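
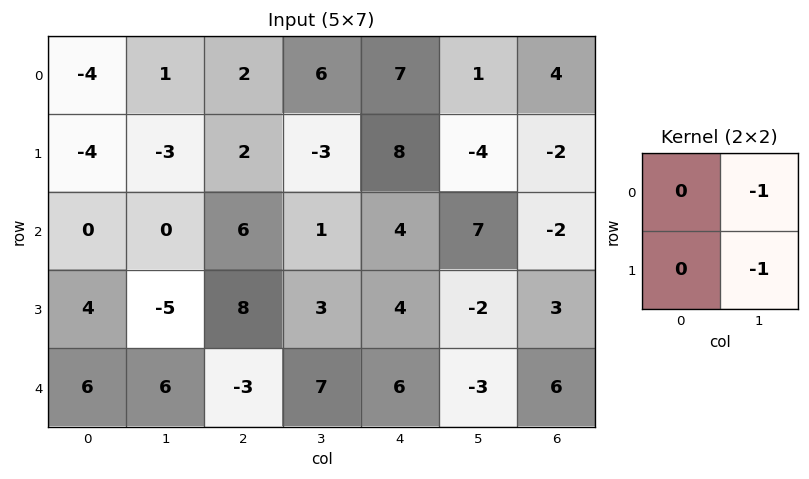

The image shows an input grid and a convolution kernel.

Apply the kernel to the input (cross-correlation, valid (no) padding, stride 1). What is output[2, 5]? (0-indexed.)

-1

The receptive field on the input at this output position is [7 -2 / -2 3]. Elementwise product with the kernel and sum: -2·-1 + 3·-1.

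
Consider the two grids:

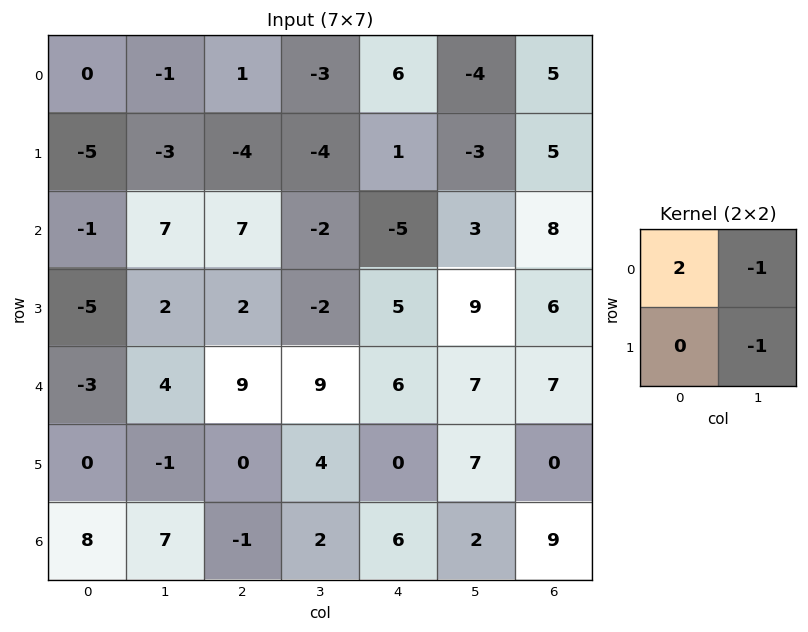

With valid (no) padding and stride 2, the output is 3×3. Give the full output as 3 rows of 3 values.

Output[0,0]: The receptive field on the input at this output position is [0 -1 / -5 -3]. Elementwise product with the kernel and sum: 0·2 + -1·-1 + -3·-1.
Output[0,1]: The receptive field on the input at this output position is [1 -3 / -4 -4]. Elementwise product with the kernel and sum: 1·2 + -3·-1 + -4·-1.

4 9 19
-11 18 -22
-9 5 -2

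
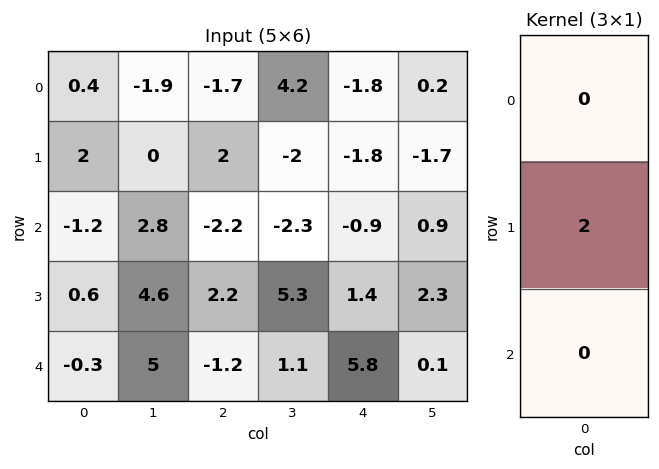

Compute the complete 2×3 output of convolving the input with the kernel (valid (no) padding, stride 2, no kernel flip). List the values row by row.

4 4 -3.6
1.2 4.4 2.8

Output[0,0]: The receptive field on the input at this output position is [0.4 / 2 / -1.2]. Elementwise product with the kernel and sum: 2·2.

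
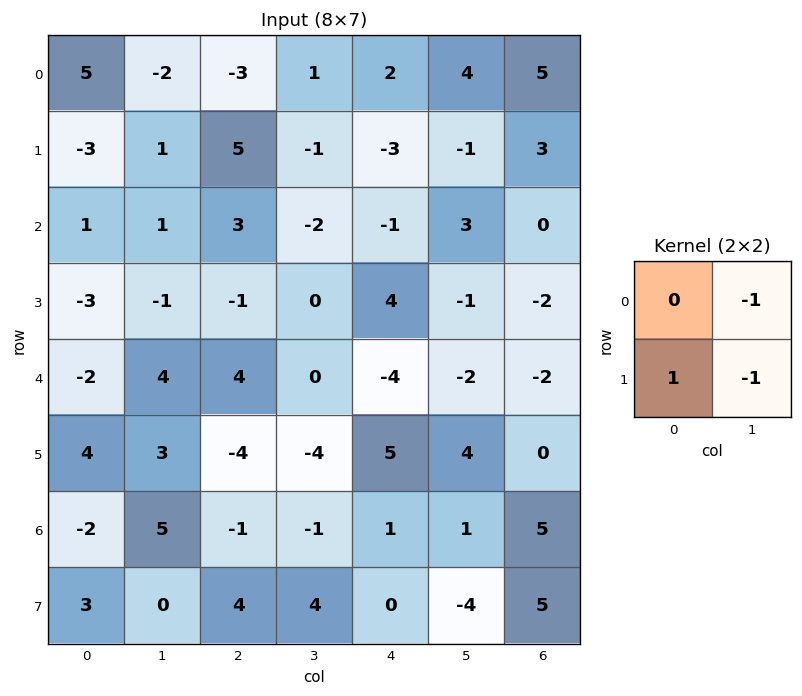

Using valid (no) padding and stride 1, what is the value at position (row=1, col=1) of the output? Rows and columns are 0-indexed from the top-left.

The receptive field on the input at this output position is [1 5 / 1 3]. Elementwise product with the kernel and sum: 5·-1 + 1·1 + 3·-1.

-7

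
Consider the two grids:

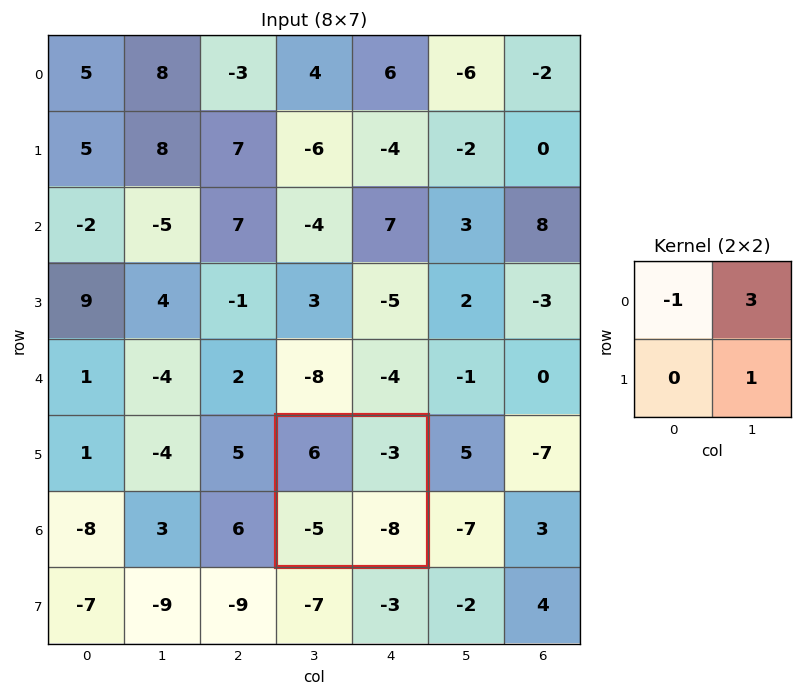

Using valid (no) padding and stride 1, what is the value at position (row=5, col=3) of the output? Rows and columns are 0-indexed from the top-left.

The receptive field on the input at this output position is [6 -3 / -5 -8]. Elementwise product with the kernel and sum: 6·-1 + -3·3 + -8·1.

-23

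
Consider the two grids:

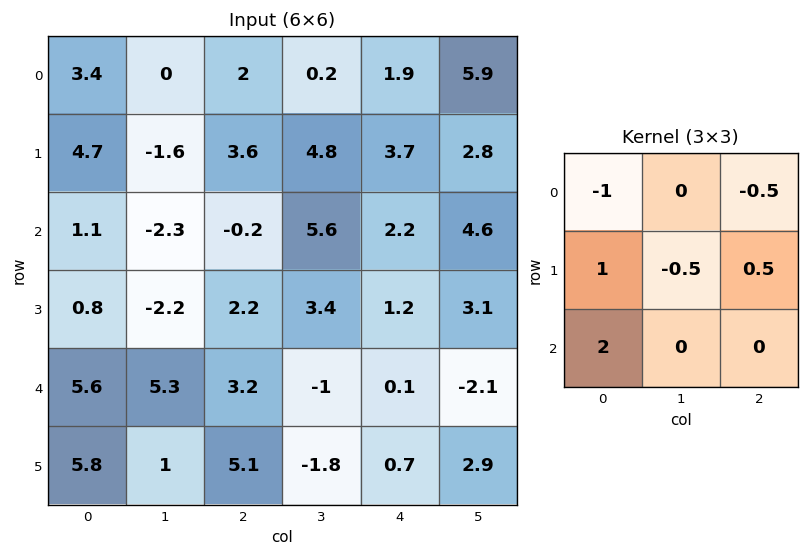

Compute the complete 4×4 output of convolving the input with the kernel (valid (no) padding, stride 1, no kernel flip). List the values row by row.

Output[0,0]: The receptive field on the input at this output position is [3.4 0 2 / 4.7 -1.6 3.6 / 1.1 -2.3 -0.2]. Elementwise product with the kernel and sum: 3.4·-1 + 2·-0.5 + 4.7·1 + -1.6·-0.5 + 3.6·0.5 + 1.1·2.
Output[0,1]: The receptive field on the input at this output position is [0 2 0.2 / -1.6 3.6 4.8 / -2.3 -0.2 5.6]. Elementwise product with the kernel and sum: 0·-1 + 0.2·-0.5 + -1.6·1 + 3.6·-0.5 + 4.8·0.5 + -2.3·2.

5.1 -5.7 -0.3 12.4
-2.75 -4.6 -2.95 7.4
13.2 8.5 6.6 -5.55
14.25 5.7 11.15 -10.65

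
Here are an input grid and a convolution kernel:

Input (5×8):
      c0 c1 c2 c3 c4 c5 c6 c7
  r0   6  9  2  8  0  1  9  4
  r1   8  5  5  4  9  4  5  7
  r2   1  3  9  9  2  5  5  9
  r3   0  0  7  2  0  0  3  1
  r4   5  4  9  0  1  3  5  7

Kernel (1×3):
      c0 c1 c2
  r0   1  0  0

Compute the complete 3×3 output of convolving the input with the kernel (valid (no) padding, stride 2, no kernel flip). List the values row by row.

Output[0,0]: The receptive field on the input at this output position is [6 9 2]. Elementwise product with the kernel and sum: 6·1.

6 2 0
1 9 2
5 9 1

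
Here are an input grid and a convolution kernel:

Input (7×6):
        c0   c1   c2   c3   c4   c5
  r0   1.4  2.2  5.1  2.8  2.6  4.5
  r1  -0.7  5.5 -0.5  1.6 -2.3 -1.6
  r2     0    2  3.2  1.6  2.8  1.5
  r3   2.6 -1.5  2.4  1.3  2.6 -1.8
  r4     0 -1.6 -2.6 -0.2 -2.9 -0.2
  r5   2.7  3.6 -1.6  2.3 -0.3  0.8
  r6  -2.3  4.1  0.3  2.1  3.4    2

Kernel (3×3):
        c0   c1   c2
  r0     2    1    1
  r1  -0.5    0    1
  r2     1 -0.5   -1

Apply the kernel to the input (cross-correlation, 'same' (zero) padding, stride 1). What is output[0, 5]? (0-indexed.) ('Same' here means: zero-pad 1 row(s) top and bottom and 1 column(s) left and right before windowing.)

The receptive field on the zero-padded input at this output position is [0 0 0 / 2.6 4.5 0 / -2.3 -1.6 0]. Elementwise product with the kernel and sum: 0·2 + 0·1 + 0·1 + 2.6·-0.5 + 0·1 + -2.3·1 + -1.6·-0.5 + 0·-1.

-2.8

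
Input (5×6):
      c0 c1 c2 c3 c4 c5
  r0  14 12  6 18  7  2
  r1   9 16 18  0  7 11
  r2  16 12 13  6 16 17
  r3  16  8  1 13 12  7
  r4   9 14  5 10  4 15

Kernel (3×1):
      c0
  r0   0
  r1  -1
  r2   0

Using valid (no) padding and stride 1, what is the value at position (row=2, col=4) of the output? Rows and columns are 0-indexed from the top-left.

The receptive field on the input at this output position is [16 / 12 / 4]. Elementwise product with the kernel and sum: 12·-1.

-12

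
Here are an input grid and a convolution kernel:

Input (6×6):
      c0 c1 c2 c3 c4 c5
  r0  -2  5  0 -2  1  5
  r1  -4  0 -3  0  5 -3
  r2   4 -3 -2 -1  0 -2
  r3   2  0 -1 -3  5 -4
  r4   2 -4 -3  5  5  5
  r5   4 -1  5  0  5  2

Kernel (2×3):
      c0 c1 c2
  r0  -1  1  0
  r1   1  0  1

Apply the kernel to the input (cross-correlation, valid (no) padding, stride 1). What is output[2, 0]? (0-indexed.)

The receptive field on the input at this output position is [4 -3 -2 / 2 0 -1]. Elementwise product with the kernel and sum: 4·-1 + -3·1 + 2·1 + -1·1.

-6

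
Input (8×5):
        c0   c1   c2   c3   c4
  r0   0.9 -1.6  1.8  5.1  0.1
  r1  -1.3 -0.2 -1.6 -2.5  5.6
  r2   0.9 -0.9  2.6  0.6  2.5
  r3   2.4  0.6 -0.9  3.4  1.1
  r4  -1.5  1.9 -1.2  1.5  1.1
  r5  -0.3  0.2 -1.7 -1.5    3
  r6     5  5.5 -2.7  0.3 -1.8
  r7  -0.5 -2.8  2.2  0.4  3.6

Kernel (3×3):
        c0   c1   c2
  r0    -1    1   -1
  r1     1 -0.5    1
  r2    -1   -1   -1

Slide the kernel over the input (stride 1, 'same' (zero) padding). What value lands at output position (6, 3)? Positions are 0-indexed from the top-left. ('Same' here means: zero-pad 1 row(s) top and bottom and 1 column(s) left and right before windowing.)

The receptive field on the zero-padded input at this output position is [-1.7 -1.5 3 / -2.7 0.3 -1.8 / 2.2 0.4 3.6]. Elementwise product with the kernel and sum: -1.7·-1 + -1.5·1 + 3·-1 + -2.7·1 + 0.3·-0.5 + -1.8·1 + 2.2·-1 + 0.4·-1 + 3.6·-1.

-13.65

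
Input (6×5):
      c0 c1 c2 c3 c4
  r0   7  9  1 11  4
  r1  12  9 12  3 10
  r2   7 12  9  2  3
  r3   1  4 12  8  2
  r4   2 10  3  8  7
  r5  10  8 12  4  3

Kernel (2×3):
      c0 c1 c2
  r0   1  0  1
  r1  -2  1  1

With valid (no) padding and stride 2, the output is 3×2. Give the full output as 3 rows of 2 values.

Output[0,0]: The receptive field on the input at this output position is [7 9 1 / 12 9 12]. Elementwise product with the kernel and sum: 7·1 + 1·1 + 12·-2 + 9·1 + 12·1.

5 -6
30 -2
5 -7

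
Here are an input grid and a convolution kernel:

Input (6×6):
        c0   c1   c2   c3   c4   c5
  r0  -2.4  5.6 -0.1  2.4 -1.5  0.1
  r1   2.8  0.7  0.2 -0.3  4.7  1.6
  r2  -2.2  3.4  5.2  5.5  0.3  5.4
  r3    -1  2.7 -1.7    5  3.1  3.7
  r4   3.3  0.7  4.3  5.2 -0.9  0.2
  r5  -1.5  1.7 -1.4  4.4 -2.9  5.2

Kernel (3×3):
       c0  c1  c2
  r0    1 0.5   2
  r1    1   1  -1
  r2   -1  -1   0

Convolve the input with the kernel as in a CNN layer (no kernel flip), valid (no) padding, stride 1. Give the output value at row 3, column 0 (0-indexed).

The receptive field on the input at this output position is [-1 2.7 -1.7 / 3.3 0.7 4.3 / -1.5 1.7 -1.4]. Elementwise product with the kernel and sum: -1·1 + 2.7·0.5 + -1.7·2 + 3.3·1 + 0.7·1 + 4.3·-1 + -1.5·-1 + 1.7·-1.

-3.55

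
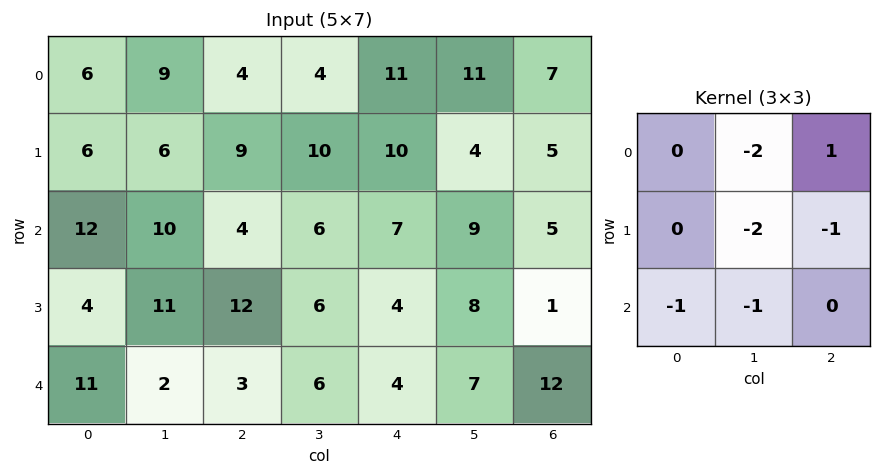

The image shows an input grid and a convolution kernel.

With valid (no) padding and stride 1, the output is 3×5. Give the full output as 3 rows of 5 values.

Output[0,0]: The receptive field on the input at this output position is [6 9 4 / 6 6 9 / 12 10 4]. Elementwise product with the kernel and sum: 9·-2 + 4·1 + 6·-2 + 9·-1 + 12·-1 + 10·-1.

-57 -46 -37 -48 -44
-42 -45 -47 -49 -38
-63 -37 -30 -31 -41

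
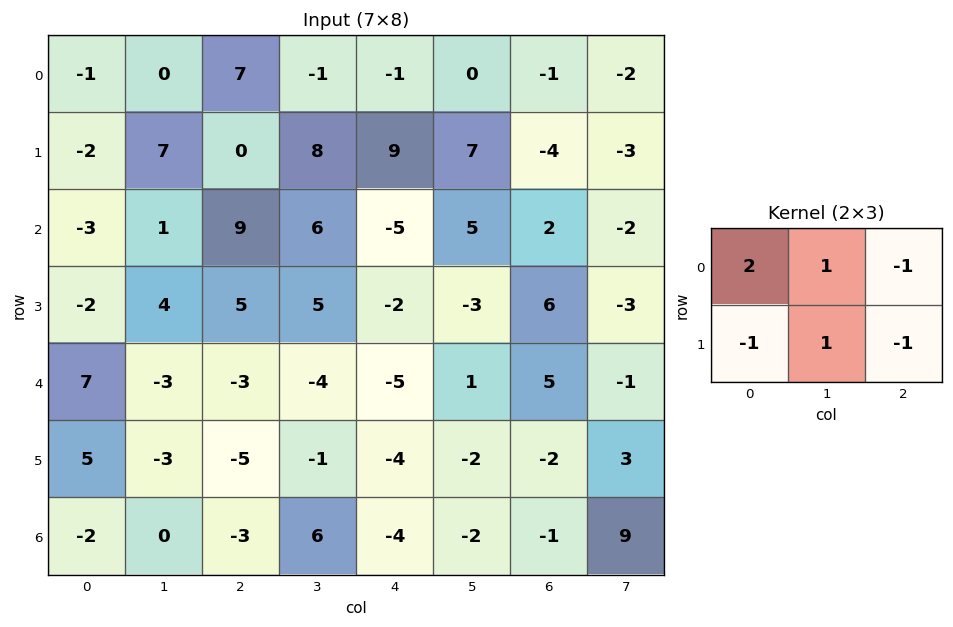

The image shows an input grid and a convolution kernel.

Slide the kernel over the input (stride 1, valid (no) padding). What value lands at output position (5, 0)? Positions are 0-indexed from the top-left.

17

The receptive field on the input at this output position is [5 -3 -5 / -2 0 -3]. Elementwise product with the kernel and sum: 5·2 + -3·1 + -5·-1 + -2·-1 + 0·1 + -3·-1.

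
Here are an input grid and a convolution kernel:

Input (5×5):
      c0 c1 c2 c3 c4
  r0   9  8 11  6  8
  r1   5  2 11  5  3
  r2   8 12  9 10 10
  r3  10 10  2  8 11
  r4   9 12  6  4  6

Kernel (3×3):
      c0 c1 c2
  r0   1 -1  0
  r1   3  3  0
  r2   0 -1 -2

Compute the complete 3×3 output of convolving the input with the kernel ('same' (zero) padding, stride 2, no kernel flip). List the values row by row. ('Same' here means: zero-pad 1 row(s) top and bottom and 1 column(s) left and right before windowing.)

18 36 39
-11 36 51
17 62 27

Output[0,0]: The receptive field on the zero-padded input at this output position is [0 0 0 / 0 9 8 / 0 5 2]. Elementwise product with the kernel and sum: 0·1 + 0·-1 + 0·3 + 9·3 + 5·-1 + 2·-2.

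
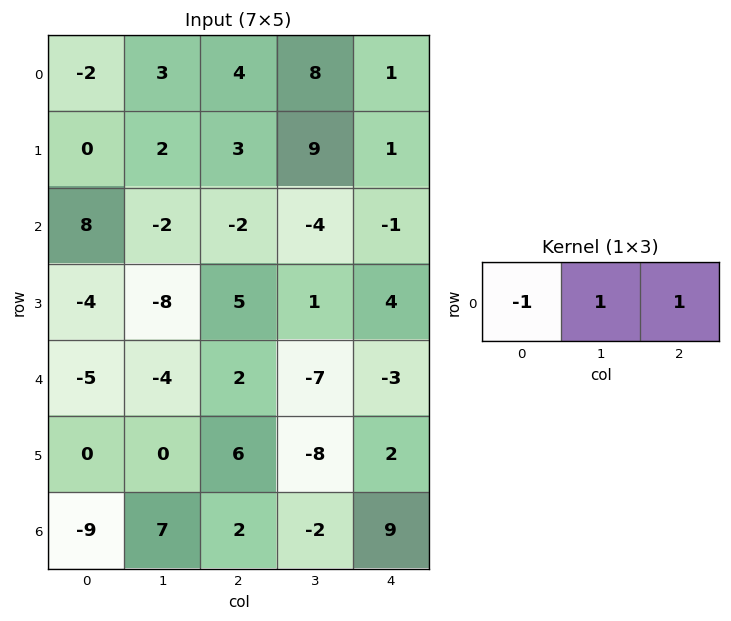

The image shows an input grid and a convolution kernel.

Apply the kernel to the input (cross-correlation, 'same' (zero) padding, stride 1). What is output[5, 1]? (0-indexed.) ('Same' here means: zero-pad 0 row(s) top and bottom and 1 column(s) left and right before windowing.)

6

The receptive field on the zero-padded input at this output position is [0 0 6]. Elementwise product with the kernel and sum: 0·-1 + 0·1 + 6·1.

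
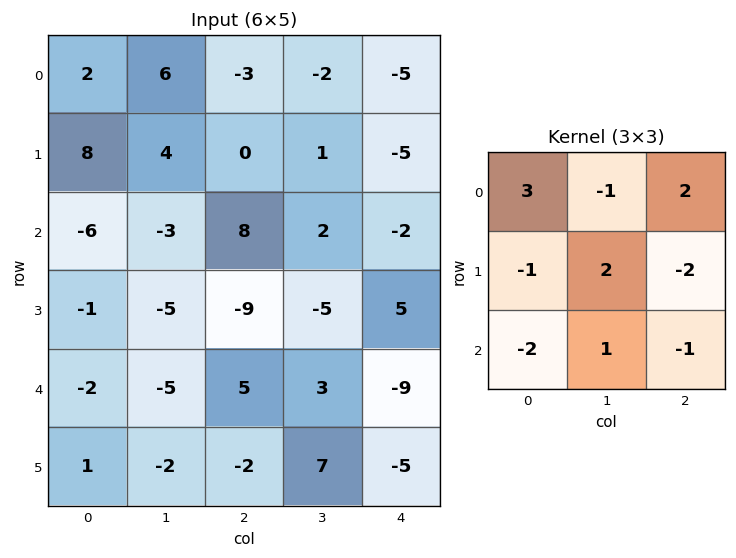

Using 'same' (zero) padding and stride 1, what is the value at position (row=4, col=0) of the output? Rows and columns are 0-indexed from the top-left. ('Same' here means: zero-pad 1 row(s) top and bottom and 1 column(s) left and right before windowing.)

The receptive field on the zero-padded input at this output position is [0 -1 -5 / 0 -2 -5 / 0 1 -2]. Elementwise product with the kernel and sum: 0·3 + -1·-1 + -5·2 + 0·-1 + -2·2 + -5·-2 + 0·-2 + 1·1 + -2·-1.

0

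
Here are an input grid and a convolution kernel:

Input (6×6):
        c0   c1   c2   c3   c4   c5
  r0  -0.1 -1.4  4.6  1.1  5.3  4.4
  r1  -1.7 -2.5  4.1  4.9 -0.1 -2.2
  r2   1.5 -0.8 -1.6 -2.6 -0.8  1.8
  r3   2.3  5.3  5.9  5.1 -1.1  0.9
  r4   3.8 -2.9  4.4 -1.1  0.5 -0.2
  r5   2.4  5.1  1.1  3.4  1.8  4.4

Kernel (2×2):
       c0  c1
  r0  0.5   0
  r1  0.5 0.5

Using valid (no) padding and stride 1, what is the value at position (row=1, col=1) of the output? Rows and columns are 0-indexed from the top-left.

The receptive field on the input at this output position is [-2.5 4.1 / -0.8 -1.6]. Elementwise product with the kernel and sum: -2.5·0.5 + -0.8·0.5 + -1.6·0.5.

-2.45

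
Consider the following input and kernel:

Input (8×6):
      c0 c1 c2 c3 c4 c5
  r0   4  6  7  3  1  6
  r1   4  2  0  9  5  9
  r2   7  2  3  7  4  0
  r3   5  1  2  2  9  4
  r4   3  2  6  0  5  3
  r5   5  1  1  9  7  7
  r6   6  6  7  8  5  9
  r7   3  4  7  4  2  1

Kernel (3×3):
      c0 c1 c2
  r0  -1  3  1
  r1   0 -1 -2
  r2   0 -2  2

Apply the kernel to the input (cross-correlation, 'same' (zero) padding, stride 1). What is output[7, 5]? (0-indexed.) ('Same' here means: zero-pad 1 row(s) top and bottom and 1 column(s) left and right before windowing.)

The receptive field on the zero-padded input at this output position is [5 9 0 / 2 1 0 / 0 0 0]. Elementwise product with the kernel and sum: 5·-1 + 9·3 + 0·1 + 1·-1 + 0·-2 + 0·-2 + 0·2.

21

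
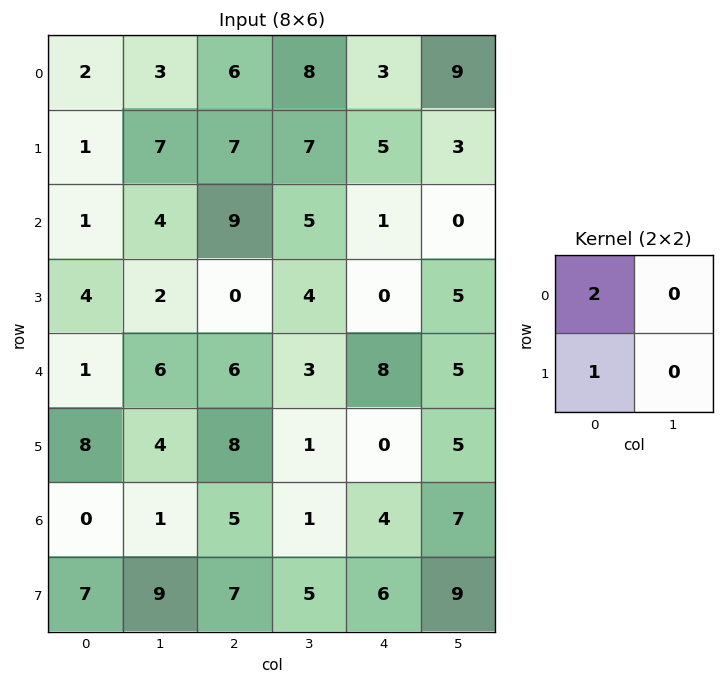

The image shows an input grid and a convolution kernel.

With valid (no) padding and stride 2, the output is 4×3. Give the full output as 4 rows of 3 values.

5 19 11
6 18 2
10 20 16
7 17 14

Output[0,0]: The receptive field on the input at this output position is [2 3 / 1 7]. Elementwise product with the kernel and sum: 2·2 + 1·1.
Output[0,1]: The receptive field on the input at this output position is [6 8 / 7 7]. Elementwise product with the kernel and sum: 6·2 + 7·1.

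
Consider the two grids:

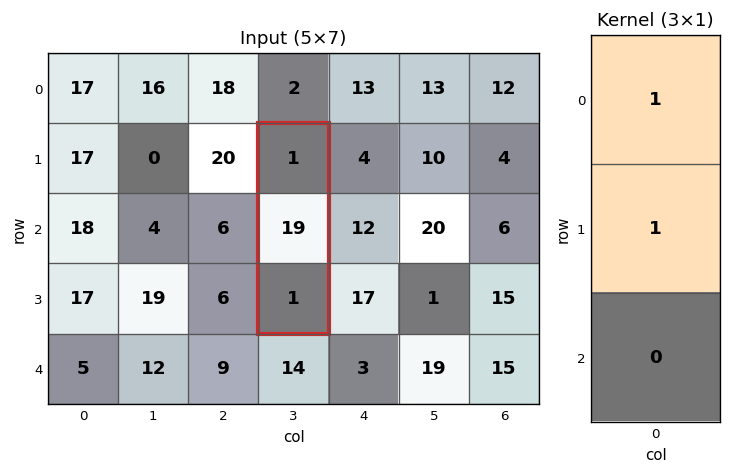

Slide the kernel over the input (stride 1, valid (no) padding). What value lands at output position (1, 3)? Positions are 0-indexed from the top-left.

The receptive field on the input at this output position is [1 / 19 / 1]. Elementwise product with the kernel and sum: 1·1 + 19·1.

20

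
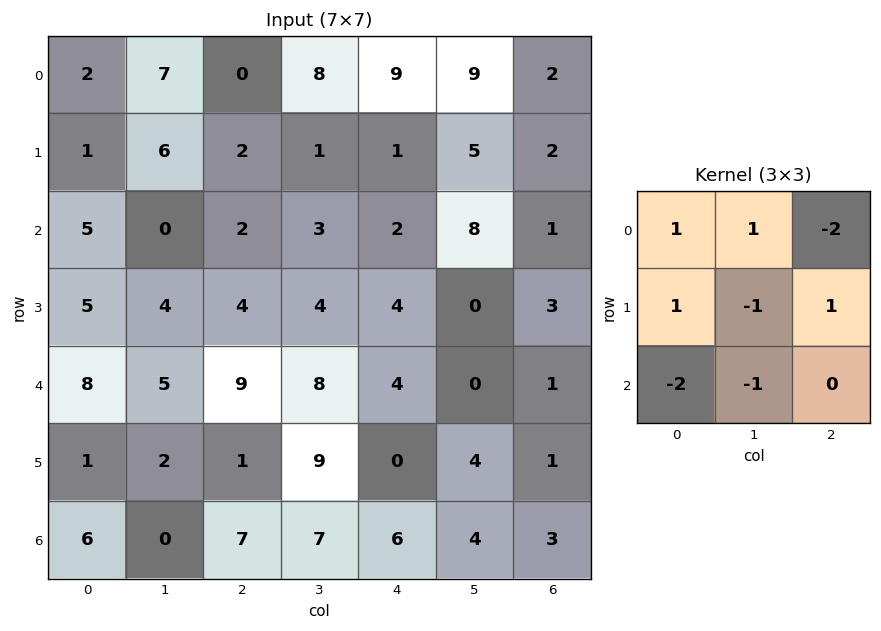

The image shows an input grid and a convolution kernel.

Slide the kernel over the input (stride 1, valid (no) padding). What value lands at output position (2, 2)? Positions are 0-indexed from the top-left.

-21

The receptive field on the input at this output position is [2 3 2 / 4 4 4 / 9 8 4]. Elementwise product with the kernel and sum: 2·1 + 3·1 + 2·-2 + 4·1 + 4·-1 + 4·1 + 9·-2 + 8·-1.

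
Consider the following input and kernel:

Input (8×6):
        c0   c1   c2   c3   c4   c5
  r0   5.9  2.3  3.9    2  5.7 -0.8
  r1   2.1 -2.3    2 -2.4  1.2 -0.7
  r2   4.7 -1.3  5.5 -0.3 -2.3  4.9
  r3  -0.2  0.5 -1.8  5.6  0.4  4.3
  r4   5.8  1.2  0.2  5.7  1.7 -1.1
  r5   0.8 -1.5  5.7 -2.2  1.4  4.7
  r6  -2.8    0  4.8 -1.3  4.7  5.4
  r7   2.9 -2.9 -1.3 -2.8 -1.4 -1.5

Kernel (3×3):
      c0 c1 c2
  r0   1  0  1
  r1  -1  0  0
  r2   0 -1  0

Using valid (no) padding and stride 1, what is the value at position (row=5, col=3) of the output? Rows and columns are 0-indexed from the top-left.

The receptive field on the input at this output position is [-2.2 1.4 4.7 / -1.3 4.7 5.4 / -2.8 -1.4 -1.5]. Elementwise product with the kernel and sum: -2.2·1 + 4.7·1 + -1.3·-1 + -1.4·-1.

5.2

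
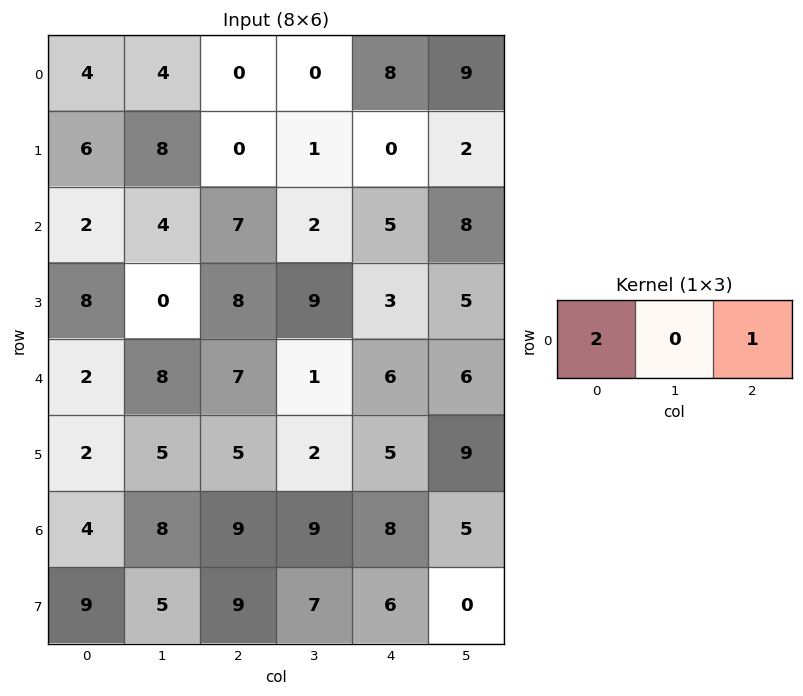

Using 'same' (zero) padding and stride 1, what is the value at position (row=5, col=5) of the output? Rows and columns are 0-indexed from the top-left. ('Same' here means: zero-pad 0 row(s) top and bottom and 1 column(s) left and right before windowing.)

The receptive field on the zero-padded input at this output position is [5 9 0]. Elementwise product with the kernel and sum: 5·2 + 0·1.

10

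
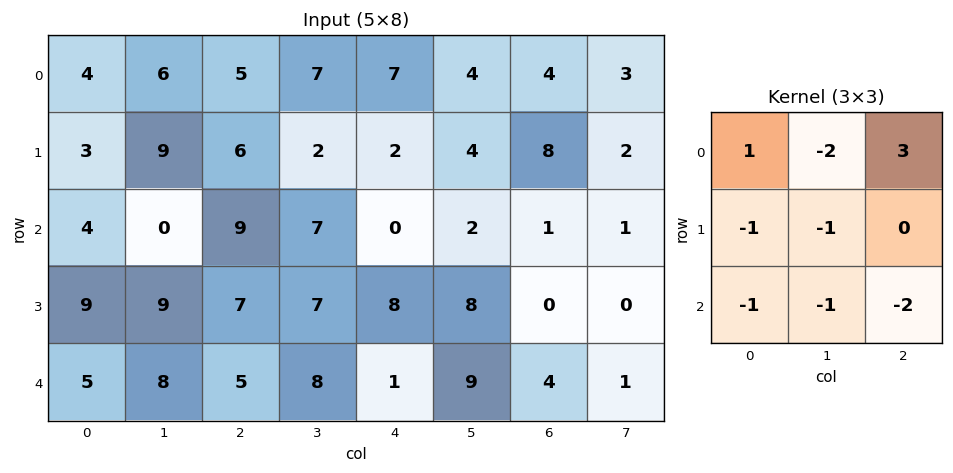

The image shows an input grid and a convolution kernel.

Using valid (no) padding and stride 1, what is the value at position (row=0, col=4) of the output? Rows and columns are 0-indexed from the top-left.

1

The receptive field on the input at this output position is [7 4 4 / 2 4 8 / 0 2 1]. Elementwise product with the kernel and sum: 7·1 + 4·-2 + 4·3 + 2·-1 + 4·-1 + 0·-1 + 2·-1 + 1·-2.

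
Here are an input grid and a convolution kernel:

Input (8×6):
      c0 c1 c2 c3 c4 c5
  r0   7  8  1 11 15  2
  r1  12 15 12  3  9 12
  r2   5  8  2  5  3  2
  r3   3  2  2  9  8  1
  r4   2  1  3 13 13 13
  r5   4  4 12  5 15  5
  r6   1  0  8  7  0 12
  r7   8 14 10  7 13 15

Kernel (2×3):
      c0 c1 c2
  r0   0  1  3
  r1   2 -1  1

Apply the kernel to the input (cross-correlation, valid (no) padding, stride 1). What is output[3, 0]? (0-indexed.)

The receptive field on the input at this output position is [3 2 2 / 2 1 3]. Elementwise product with the kernel and sum: 2·1 + 2·3 + 2·2 + 1·-1 + 3·1.

14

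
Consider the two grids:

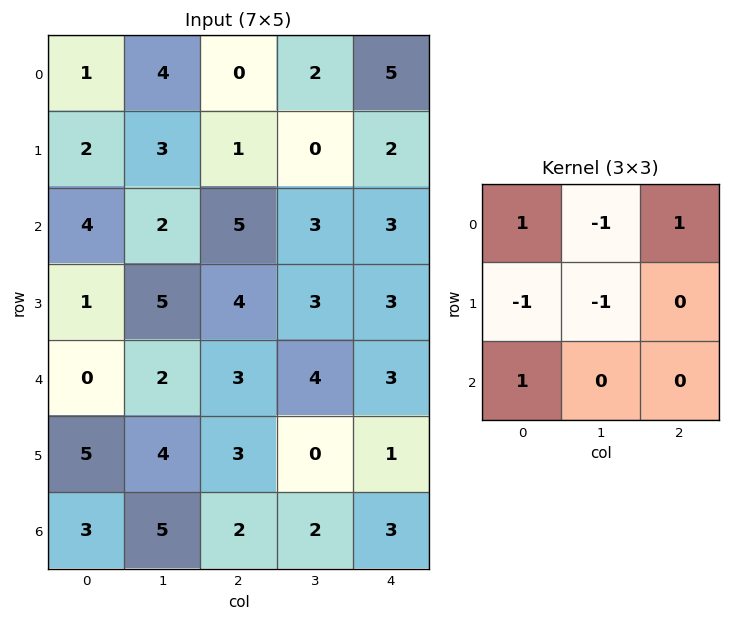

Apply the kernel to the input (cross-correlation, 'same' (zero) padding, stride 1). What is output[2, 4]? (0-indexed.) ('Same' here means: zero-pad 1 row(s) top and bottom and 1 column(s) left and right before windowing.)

-5

The receptive field on the zero-padded input at this output position is [0 2 0 / 3 3 0 / 3 3 0]. Elementwise product with the kernel and sum: 0·1 + 2·-1 + 0·1 + 3·-1 + 3·-1 + 3·1.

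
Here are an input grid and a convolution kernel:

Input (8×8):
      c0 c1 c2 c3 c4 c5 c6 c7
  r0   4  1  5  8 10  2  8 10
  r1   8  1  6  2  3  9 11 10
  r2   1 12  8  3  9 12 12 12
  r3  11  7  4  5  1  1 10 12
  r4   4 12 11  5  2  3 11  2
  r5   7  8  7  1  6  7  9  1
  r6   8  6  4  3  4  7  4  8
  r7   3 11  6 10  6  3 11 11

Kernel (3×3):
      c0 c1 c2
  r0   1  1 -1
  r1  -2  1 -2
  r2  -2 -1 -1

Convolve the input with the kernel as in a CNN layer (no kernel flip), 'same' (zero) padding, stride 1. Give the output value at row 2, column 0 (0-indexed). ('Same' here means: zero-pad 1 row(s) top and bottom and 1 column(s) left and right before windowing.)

-34

The receptive field on the zero-padded input at this output position is [0 8 1 / 0 1 12 / 0 11 7]. Elementwise product with the kernel and sum: 0·1 + 8·1 + 1·-1 + 0·-2 + 1·1 + 12·-2 + 0·-2 + 11·-1 + 7·-1.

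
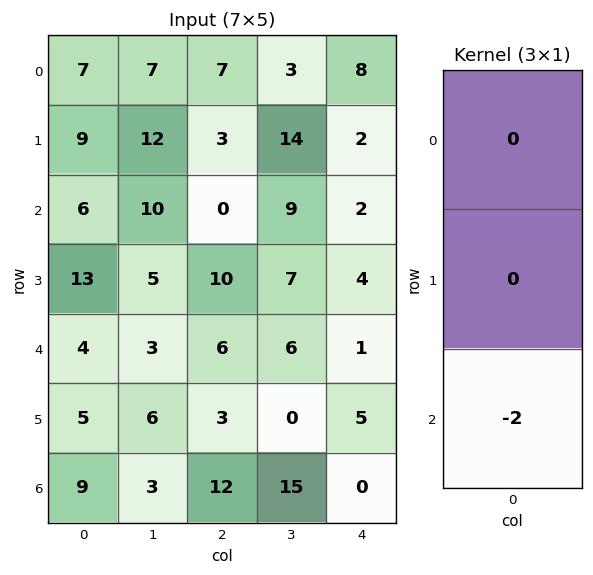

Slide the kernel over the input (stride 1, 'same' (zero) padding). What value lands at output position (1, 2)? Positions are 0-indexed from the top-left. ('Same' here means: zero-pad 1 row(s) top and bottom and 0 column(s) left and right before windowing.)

0

The receptive field on the zero-padded input at this output position is [7 / 3 / 0]. Elementwise product with the kernel and sum: 0·-2.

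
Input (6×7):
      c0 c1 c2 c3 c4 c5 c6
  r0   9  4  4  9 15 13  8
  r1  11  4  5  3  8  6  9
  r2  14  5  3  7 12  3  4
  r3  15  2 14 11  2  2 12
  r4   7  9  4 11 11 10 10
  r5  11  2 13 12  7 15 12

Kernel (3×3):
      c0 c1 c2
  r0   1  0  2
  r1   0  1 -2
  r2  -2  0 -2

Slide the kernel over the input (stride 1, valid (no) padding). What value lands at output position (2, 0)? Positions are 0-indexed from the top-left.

-28

The receptive field on the input at this output position is [14 5 3 / 15 2 14 / 7 9 4]. Elementwise product with the kernel and sum: 14·1 + 3·2 + 2·1 + 14·-2 + 7·-2 + 4·-2.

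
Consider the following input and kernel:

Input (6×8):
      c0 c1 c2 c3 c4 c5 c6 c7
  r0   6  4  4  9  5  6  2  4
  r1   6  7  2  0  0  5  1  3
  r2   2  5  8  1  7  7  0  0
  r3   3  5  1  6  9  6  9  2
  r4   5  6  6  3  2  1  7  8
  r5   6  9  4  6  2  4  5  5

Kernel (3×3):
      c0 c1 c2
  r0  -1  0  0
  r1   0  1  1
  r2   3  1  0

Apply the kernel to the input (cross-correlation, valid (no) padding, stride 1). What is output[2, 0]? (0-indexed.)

25

The receptive field on the input at this output position is [2 5 8 / 3 5 1 / 5 6 6]. Elementwise product with the kernel and sum: 2·-1 + 5·1 + 1·1 + 5·3 + 6·1.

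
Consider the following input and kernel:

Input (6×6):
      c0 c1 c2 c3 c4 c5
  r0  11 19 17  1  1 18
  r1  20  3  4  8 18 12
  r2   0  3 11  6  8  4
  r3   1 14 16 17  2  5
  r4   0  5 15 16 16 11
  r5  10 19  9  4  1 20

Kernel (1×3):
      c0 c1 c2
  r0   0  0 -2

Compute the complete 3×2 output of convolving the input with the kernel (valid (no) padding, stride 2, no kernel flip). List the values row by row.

-34 -2
-22 -16
-30 -32

Output[0,0]: The receptive field on the input at this output position is [11 19 17]. Elementwise product with the kernel and sum: 17·-2.
Output[0,1]: The receptive field on the input at this output position is [17 1 1]. Elementwise product with the kernel and sum: 1·-2.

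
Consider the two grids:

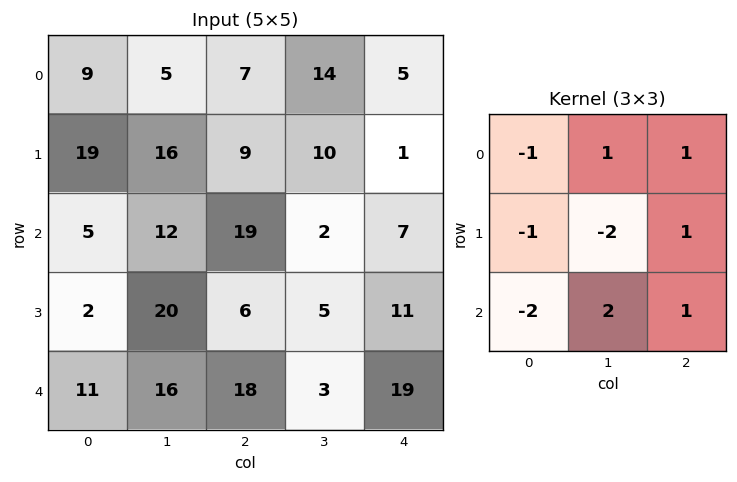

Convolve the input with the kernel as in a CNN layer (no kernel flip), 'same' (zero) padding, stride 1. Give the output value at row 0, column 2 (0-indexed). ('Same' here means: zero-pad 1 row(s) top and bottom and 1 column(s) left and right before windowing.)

-9

The receptive field on the zero-padded input at this output position is [0 0 0 / 5 7 14 / 16 9 10]. Elementwise product with the kernel and sum: 0·-1 + 0·1 + 0·1 + 5·-1 + 7·-2 + 14·1 + 16·-2 + 9·2 + 10·1.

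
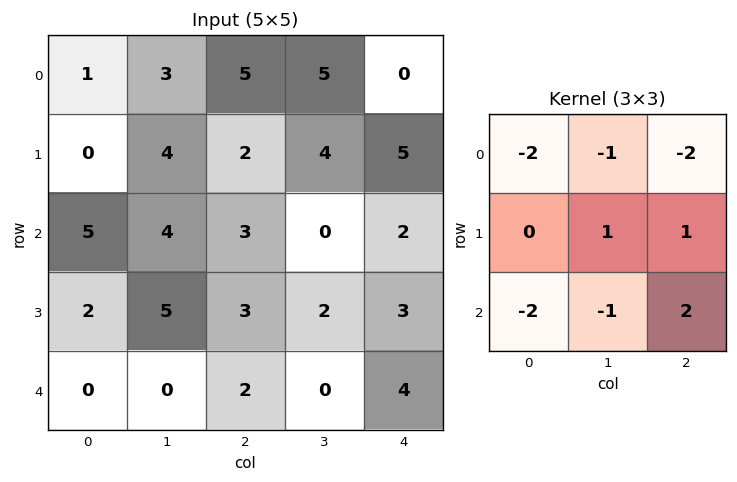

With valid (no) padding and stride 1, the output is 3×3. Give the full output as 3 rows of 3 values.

-17 -26 -8
-4 -24 -18
-8 -8 -1

Output[0,0]: The receptive field on the input at this output position is [1 3 5 / 0 4 2 / 5 4 3]. Elementwise product with the kernel and sum: 1·-2 + 3·-1 + 5·-2 + 4·1 + 2·1 + 5·-2 + 4·-1 + 3·2.
Output[0,1]: The receptive field on the input at this output position is [3 5 5 / 4 2 4 / 4 3 0]. Elementwise product with the kernel and sum: 3·-2 + 5·-1 + 5·-2 + 2·1 + 4·1 + 4·-2 + 3·-1 + 0·2.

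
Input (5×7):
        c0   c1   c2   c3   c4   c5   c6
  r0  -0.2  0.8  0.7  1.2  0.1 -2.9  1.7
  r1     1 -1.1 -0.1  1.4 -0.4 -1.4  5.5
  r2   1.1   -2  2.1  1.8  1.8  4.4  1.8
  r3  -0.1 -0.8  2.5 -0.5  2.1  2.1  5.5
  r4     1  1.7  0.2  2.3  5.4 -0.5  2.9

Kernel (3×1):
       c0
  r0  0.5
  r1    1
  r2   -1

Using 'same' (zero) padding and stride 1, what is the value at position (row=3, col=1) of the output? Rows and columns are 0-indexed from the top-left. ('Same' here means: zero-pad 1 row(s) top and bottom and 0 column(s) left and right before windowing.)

-3.5

The receptive field on the zero-padded input at this output position is [-2 / -0.8 / 1.7]. Elementwise product with the kernel and sum: -2·0.5 + -0.8·1 + 1.7·-1.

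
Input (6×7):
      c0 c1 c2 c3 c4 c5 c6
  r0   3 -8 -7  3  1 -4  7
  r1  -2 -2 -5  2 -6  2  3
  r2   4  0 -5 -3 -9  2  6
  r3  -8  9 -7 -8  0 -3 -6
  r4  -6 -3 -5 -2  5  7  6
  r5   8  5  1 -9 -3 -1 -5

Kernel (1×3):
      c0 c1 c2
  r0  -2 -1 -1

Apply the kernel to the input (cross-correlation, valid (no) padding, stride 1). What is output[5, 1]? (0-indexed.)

-2

The receptive field on the input at this output position is [5 1 -9]. Elementwise product with the kernel and sum: 5·-2 + 1·-1 + -9·-1.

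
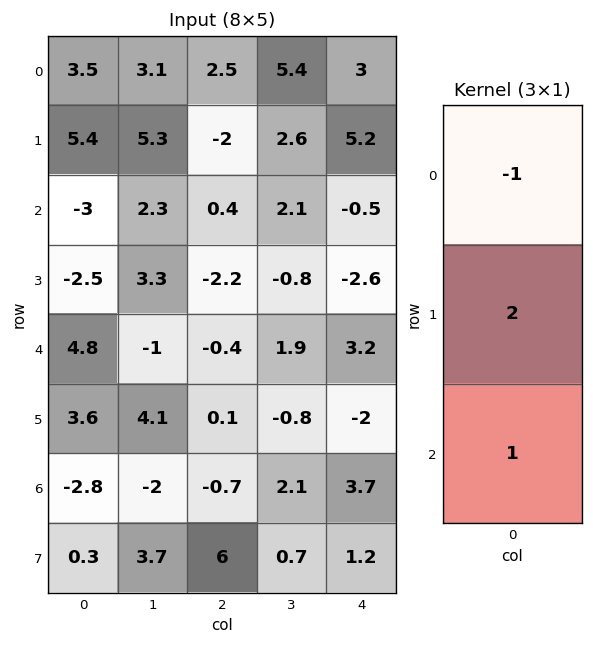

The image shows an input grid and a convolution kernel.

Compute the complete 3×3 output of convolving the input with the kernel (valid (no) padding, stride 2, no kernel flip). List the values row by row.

Output[0,0]: The receptive field on the input at this output position is [3.5 / 5.4 / -3]. Elementwise product with the kernel and sum: 3.5·-1 + 5.4·2 + -3·1.
Output[0,1]: The receptive field on the input at this output position is [2.5 / -2 / 0.4]. Elementwise product with the kernel and sum: 2.5·-1 + -2·2 + 0.4·1.

4.3 -6.1 6.9
2.8 -5.2 -1.5
-0.4 -0.1 -3.5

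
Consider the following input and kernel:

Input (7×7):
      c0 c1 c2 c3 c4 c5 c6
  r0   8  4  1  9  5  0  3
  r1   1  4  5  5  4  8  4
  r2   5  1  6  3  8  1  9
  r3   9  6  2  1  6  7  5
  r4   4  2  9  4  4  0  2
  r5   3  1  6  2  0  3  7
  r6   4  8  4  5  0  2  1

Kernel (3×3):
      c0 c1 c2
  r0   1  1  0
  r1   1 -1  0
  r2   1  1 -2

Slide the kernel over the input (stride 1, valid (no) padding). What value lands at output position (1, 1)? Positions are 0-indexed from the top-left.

10

The receptive field on the input at this output position is [4 5 5 / 1 6 3 / 6 2 1]. Elementwise product with the kernel and sum: 4·1 + 5·1 + 1·1 + 6·-1 + 6·1 + 2·1 + 1·-2.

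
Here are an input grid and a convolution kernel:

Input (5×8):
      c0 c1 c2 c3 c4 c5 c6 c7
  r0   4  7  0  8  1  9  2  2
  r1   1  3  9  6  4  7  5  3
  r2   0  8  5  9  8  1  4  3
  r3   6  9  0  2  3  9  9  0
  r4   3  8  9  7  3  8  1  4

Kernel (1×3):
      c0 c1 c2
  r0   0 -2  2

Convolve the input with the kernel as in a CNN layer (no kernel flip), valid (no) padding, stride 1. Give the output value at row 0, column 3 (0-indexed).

16

The receptive field on the input at this output position is [8 1 9]. Elementwise product with the kernel and sum: 1·-2 + 9·2.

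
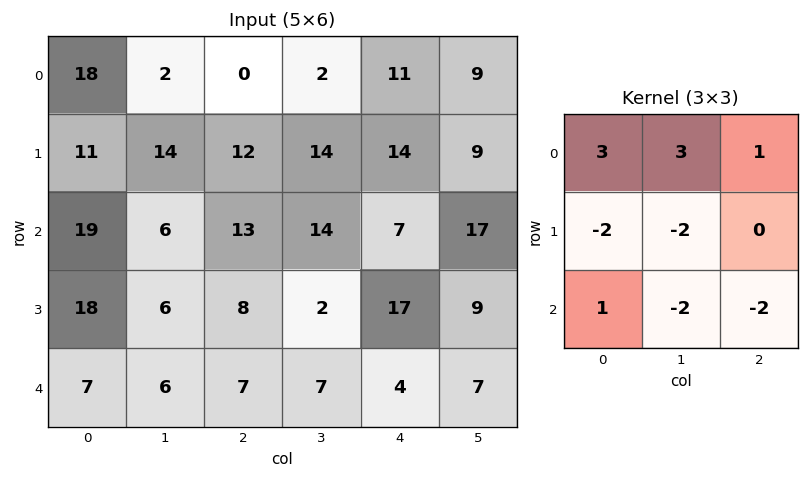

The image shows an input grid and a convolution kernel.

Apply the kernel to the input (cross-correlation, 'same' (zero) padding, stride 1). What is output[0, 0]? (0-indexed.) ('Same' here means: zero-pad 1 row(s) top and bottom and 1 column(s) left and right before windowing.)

-86

The receptive field on the zero-padded input at this output position is [0 0 0 / 0 18 2 / 0 11 14]. Elementwise product with the kernel and sum: 0·3 + 0·3 + 0·1 + 0·-2 + 18·-2 + 0·1 + 11·-2 + 14·-2.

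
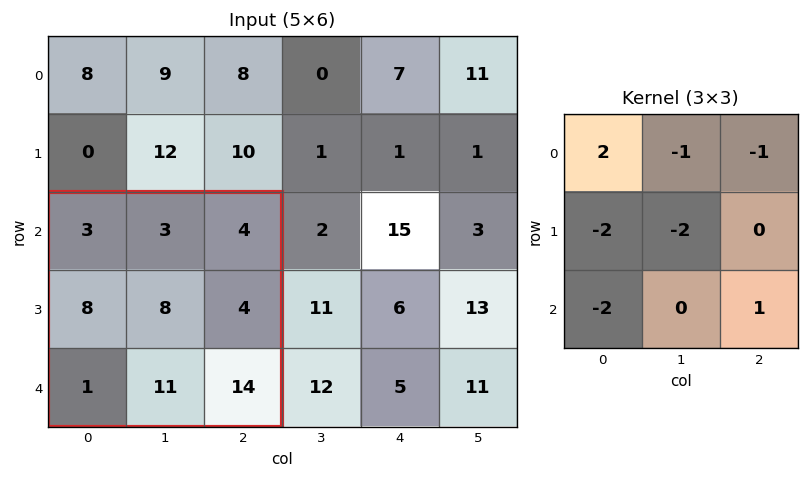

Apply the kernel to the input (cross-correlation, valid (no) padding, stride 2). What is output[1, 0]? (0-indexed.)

The receptive field on the input at this output position is [3 3 4 / 8 8 4 / 1 11 14]. Elementwise product with the kernel and sum: 3·2 + 3·-1 + 4·-1 + 8·-2 + 8·-2 + 1·-2 + 14·1.

-21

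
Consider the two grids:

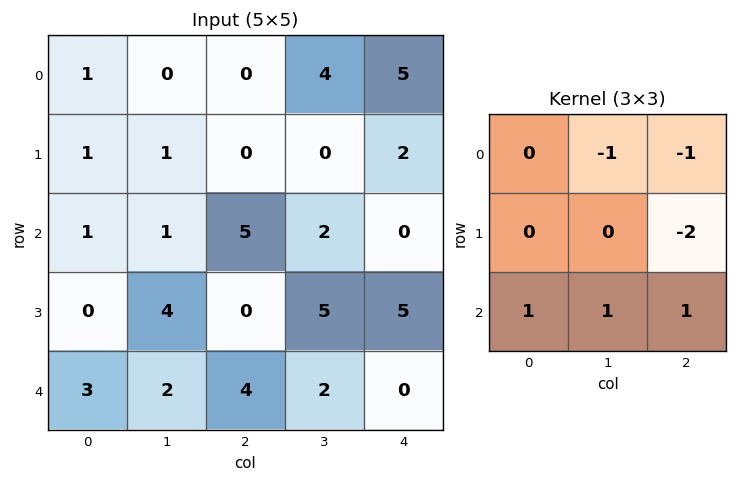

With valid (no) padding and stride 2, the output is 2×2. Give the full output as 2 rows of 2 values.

Output[0,0]: The receptive field on the input at this output position is [1 0 0 / 1 1 0 / 1 1 5]. Elementwise product with the kernel and sum: 0·-1 + 0·-1 + 0·-2 + 1·1 + 1·1 + 5·1.
Output[0,1]: The receptive field on the input at this output position is [0 4 5 / 0 0 2 / 5 2 0]. Elementwise product with the kernel and sum: 4·-1 + 5·-1 + 2·-2 + 5·1 + 2·1 + 0·1.

7 -6
3 -6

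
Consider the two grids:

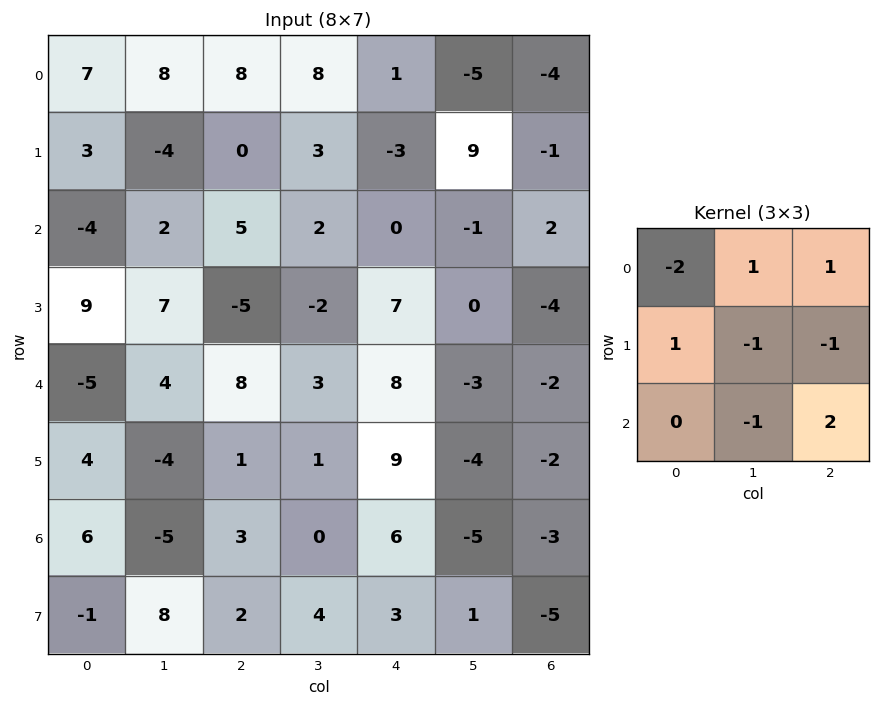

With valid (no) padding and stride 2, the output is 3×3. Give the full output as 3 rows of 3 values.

Output[0,0]: The receptive field on the input at this output position is [7 8 8 / 3 -4 0 / -4 2 5]. Elementwise product with the kernel and sum: 7·-2 + 8·1 + 8·1 + 3·1 + -4·-1 + 0·-1 + 2·-1 + 5·2.

17 -9 -17
34 -5 11
40 -2 -7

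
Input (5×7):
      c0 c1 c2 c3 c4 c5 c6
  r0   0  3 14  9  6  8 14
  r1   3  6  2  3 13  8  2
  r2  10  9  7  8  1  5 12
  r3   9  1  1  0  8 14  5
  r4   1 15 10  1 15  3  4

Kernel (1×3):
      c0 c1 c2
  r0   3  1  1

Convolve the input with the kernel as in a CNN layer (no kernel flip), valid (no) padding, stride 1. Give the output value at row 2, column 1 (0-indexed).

The receptive field on the input at this output position is [9 7 8]. Elementwise product with the kernel and sum: 9·3 + 7·1 + 8·1.

42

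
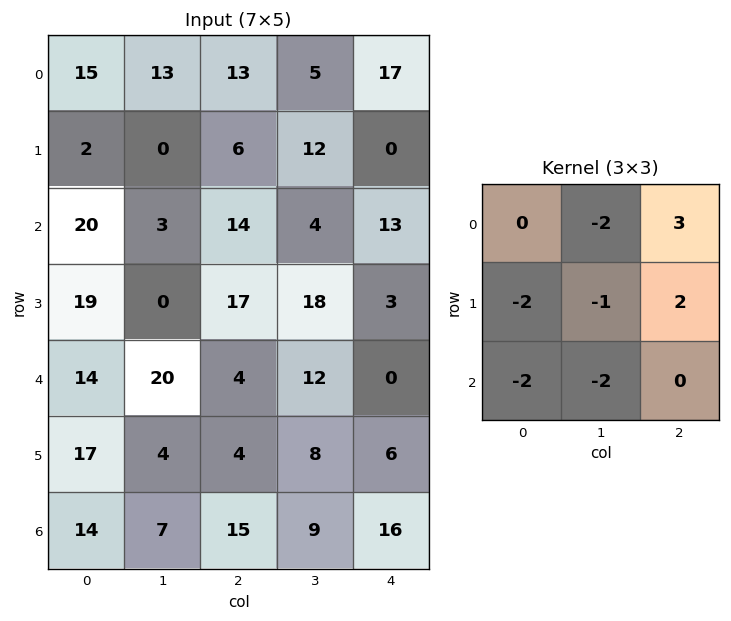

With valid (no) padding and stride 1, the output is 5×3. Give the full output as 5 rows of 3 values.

Output[0,0]: The receptive field on the input at this output position is [15 13 13 / 2 0 6 / 20 3 14]. Elementwise product with the kernel and sum: 13·-2 + 13·3 + 2·-2 + 0·-1 + 6·2 + 20·-2 + 3·-2.

-25 -27 -19
-35 -22 -100
-36 -45 -47
-31 -16 -71
-100 -12 -76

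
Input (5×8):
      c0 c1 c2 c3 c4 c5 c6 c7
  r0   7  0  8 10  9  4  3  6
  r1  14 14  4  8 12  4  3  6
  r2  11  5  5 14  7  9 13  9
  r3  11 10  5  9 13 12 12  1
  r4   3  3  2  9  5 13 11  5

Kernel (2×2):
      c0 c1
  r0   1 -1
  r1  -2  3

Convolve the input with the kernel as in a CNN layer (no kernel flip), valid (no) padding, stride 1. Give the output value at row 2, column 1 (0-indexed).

The receptive field on the input at this output position is [5 5 / 10 5]. Elementwise product with the kernel and sum: 5·1 + 5·-1 + 10·-2 + 5·3.

-5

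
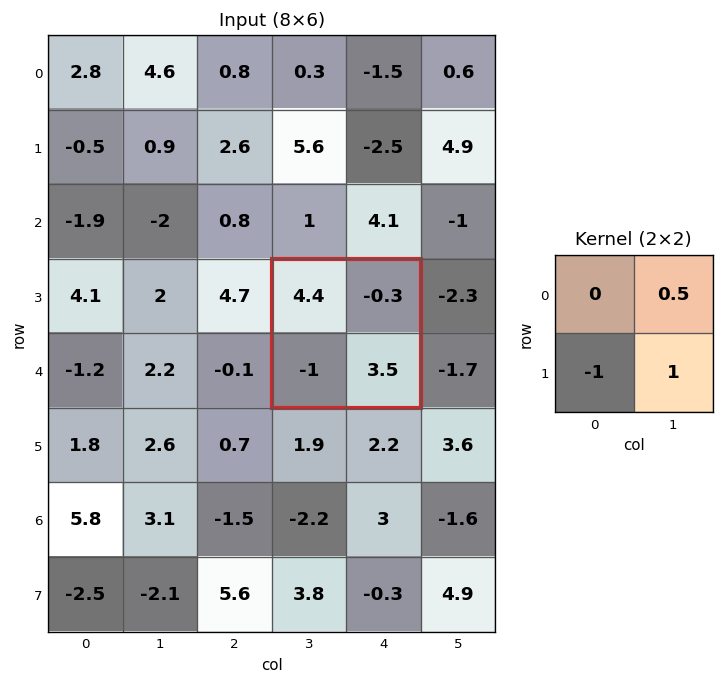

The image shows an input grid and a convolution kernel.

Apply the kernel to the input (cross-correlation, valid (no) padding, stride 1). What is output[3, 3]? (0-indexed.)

The receptive field on the input at this output position is [4.4 -0.3 / -1 3.5]. Elementwise product with the kernel and sum: -0.3·0.5 + -1·-1 + 3.5·1.

4.35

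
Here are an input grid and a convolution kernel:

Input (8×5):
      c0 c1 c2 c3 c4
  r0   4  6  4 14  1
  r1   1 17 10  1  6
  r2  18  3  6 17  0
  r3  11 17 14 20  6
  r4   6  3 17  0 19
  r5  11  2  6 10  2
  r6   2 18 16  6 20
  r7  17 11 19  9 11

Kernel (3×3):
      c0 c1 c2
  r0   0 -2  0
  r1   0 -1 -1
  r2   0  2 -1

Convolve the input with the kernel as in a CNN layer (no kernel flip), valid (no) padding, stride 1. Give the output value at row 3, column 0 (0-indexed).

-56

The receptive field on the input at this output position is [11 17 14 / 6 3 17 / 11 2 6]. Elementwise product with the kernel and sum: 17·-2 + 3·-1 + 17·-1 + 2·2 + 6·-1.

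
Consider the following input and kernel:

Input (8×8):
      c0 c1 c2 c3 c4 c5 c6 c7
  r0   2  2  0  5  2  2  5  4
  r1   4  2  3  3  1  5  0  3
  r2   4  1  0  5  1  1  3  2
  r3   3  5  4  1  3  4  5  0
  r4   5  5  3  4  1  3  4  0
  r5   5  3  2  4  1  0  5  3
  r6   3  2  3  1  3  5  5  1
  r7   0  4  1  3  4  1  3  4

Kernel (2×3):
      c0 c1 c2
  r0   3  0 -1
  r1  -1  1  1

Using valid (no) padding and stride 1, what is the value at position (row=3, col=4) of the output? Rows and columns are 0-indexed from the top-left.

10

The receptive field on the input at this output position is [3 4 5 / 1 3 4]. Elementwise product with the kernel and sum: 3·3 + 5·-1 + 1·-1 + 3·1 + 4·1.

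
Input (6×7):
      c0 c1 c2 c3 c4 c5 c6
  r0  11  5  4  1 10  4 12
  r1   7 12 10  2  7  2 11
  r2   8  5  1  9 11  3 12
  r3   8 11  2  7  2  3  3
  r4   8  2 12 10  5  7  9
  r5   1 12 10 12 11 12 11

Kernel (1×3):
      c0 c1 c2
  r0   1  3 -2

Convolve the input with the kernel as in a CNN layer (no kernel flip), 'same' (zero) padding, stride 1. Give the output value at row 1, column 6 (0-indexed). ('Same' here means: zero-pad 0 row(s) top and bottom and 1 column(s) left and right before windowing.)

35

The receptive field on the zero-padded input at this output position is [2 11 0]. Elementwise product with the kernel and sum: 2·1 + 11·3 + 0·-2.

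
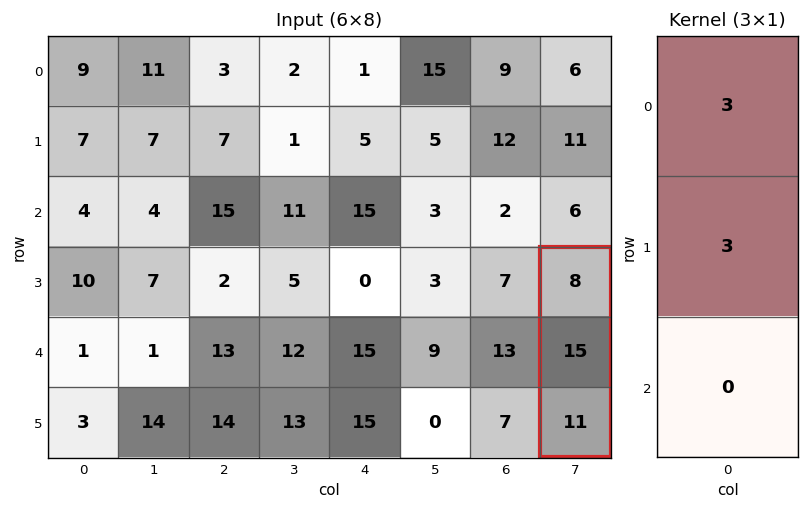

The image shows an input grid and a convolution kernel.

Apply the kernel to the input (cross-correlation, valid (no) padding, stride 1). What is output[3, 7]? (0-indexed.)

69

The receptive field on the input at this output position is [8 / 15 / 11]. Elementwise product with the kernel and sum: 8·3 + 15·3.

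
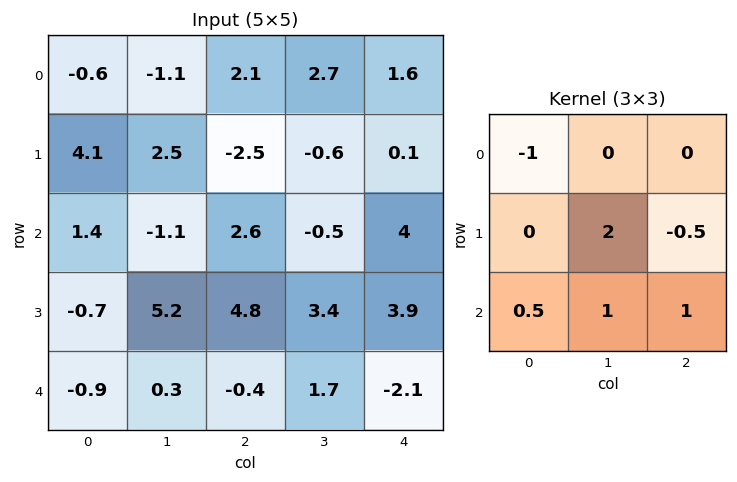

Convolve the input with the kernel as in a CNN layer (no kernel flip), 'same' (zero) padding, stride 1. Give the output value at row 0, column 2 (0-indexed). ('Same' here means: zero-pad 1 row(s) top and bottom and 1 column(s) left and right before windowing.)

1

The receptive field on the zero-padded input at this output position is [0 0 0 / -1.1 2.1 2.7 / 2.5 -2.5 -0.6]. Elementwise product with the kernel and sum: 0·-1 + 2.1·2 + 2.7·-0.5 + 2.5·0.5 + -2.5·1 + -0.6·1.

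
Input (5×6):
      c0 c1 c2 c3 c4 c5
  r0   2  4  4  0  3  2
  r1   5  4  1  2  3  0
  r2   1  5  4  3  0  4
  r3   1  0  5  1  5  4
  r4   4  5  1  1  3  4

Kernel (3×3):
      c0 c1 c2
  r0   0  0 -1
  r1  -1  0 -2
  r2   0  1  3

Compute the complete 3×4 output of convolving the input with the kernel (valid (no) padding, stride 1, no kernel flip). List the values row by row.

Output[0,0]: The receptive field on the input at this output position is [2 4 4 / 5 4 1 / 1 5 4]. Elementwise product with the kernel and sum: 4·-1 + 5·-1 + 1·-2 + 5·1 + 4·3.
Output[0,1]: The receptive field on the input at this output position is [4 4 0 / 4 1 2 / 5 4 3]. Elementwise product with the kernel and sum: 0·-1 + 4·-1 + 2·-2 + 4·1 + 3·3.

6 5 -7 8
5 -5 9 6
-7 -1 -5 2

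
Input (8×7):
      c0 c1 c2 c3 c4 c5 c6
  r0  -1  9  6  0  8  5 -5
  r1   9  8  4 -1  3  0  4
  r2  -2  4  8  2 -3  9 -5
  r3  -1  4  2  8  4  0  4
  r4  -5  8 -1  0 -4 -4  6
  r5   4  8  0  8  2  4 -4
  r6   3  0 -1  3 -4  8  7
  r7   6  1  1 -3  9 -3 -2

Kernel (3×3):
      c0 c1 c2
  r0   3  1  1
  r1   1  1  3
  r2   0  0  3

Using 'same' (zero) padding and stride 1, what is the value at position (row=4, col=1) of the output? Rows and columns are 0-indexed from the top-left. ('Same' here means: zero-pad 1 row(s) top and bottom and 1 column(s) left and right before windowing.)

The receptive field on the zero-padded input at this output position is [-1 4 2 / -5 8 -1 / 4 8 0]. Elementwise product with the kernel and sum: -1·3 + 4·1 + 2·1 + -5·1 + 8·1 + -1·3 + 0·3.

3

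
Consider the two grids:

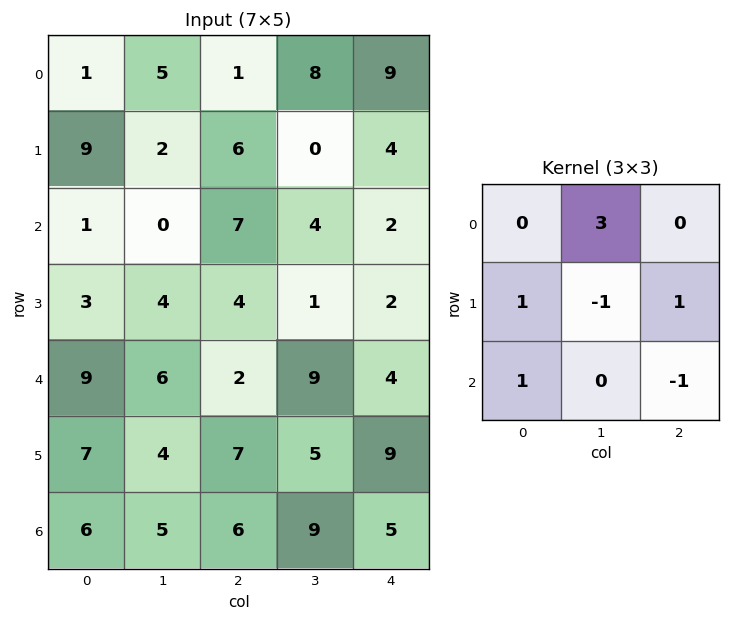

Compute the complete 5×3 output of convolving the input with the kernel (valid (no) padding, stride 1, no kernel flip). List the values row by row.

22 -5 39
13 18 7
10 19 15
17 24 -2
28 4 39

Output[0,0]: The receptive field on the input at this output position is [1 5 1 / 9 2 6 / 1 0 7]. Elementwise product with the kernel and sum: 5·3 + 9·1 + 2·-1 + 6·1 + 1·1 + 7·-1.
Output[0,1]: The receptive field on the input at this output position is [5 1 8 / 2 6 0 / 0 7 4]. Elementwise product with the kernel and sum: 1·3 + 2·1 + 6·-1 + 0·1 + 0·1 + 4·-1.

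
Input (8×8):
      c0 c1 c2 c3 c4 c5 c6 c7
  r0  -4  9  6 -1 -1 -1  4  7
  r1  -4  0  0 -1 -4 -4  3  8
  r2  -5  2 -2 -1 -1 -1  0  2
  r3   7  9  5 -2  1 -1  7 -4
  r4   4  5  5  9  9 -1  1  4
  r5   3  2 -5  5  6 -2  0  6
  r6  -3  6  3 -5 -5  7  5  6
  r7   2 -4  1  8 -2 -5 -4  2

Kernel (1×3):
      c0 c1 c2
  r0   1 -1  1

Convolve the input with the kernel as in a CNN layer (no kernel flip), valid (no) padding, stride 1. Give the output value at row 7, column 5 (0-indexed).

1

The receptive field on the input at this output position is [-5 -4 2]. Elementwise product with the kernel and sum: -5·1 + -4·-1 + 2·1.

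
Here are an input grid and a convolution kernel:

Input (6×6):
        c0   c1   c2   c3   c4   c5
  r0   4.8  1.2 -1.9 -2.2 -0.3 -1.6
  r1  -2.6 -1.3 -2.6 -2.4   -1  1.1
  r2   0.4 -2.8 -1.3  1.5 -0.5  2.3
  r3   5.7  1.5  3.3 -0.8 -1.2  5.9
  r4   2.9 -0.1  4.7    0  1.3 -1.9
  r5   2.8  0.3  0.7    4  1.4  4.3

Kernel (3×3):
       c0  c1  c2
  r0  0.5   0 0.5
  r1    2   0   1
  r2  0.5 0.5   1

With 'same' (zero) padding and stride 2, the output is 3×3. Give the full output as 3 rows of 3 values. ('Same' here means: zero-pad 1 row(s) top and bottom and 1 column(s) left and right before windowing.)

Output[0,0]: The receptive field on the zero-padded input at this output position is [0 0 0 / 0 4.8 1.2 / 0 -2.6 -1.3]. Elementwise product with the kernel and sum: 0·0.5 + 0·0.5 + 0·2 + 1.2·1 + 0·0.5 + -2.6·0.5 + -1.3·1.

-1.4 -4.15 -6.6
0.9 -4.35 9.55
2.35 4.65 7.65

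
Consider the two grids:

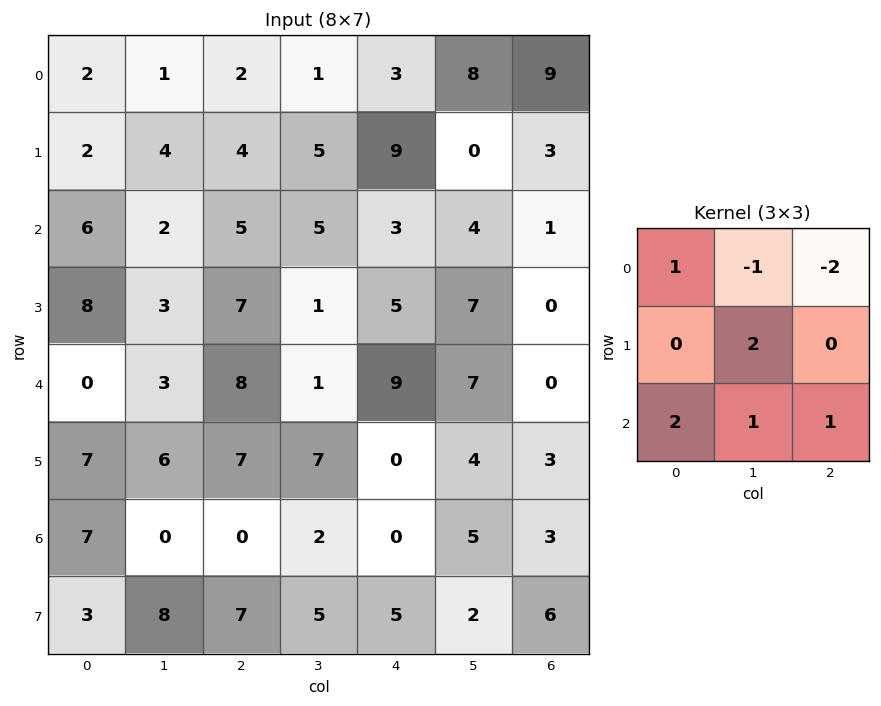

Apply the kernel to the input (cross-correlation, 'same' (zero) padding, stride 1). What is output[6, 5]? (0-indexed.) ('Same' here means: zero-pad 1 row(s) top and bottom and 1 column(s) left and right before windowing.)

The receptive field on the zero-padded input at this output position is [0 4 3 / 0 5 3 / 5 2 6]. Elementwise product with the kernel and sum: 0·1 + 4·-1 + 3·-2 + 5·2 + 5·2 + 2·1 + 6·1.

18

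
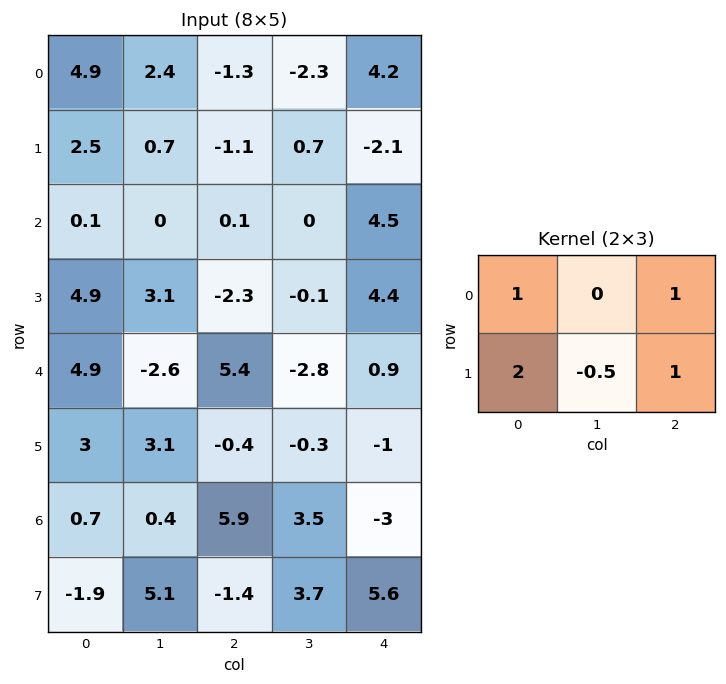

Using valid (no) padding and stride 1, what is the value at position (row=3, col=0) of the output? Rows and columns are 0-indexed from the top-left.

The receptive field on the input at this output position is [4.9 3.1 -2.3 / 4.9 -2.6 5.4]. Elementwise product with the kernel and sum: 4.9·1 + -2.3·1 + 4.9·2 + -2.6·-0.5 + 5.4·1.

19.1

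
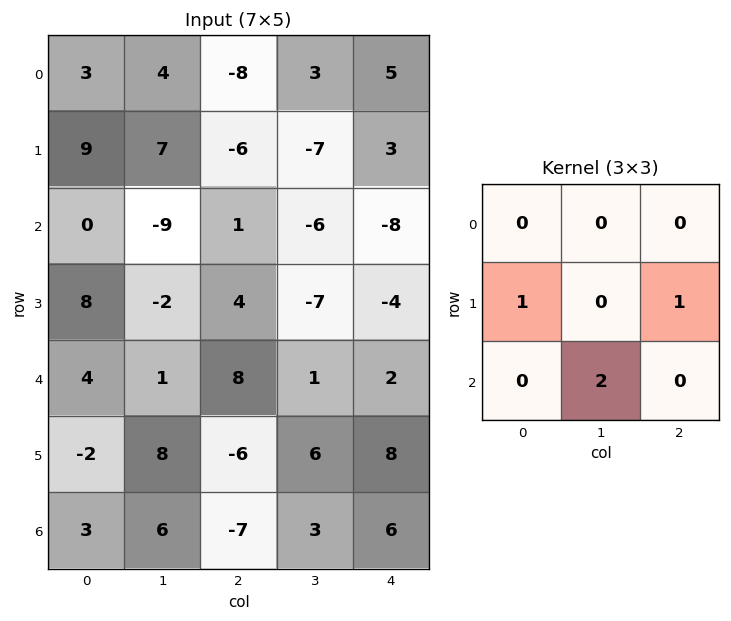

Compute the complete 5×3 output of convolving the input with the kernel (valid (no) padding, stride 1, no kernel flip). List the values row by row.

Output[0,0]: The receptive field on the input at this output position is [3 4 -8 / 9 7 -6 / 0 -9 1]. Elementwise product with the kernel and sum: 9·1 + -6·1 + -9·2.

-15 2 -15
-3 -7 -21
14 7 2
28 -10 22
4 0 8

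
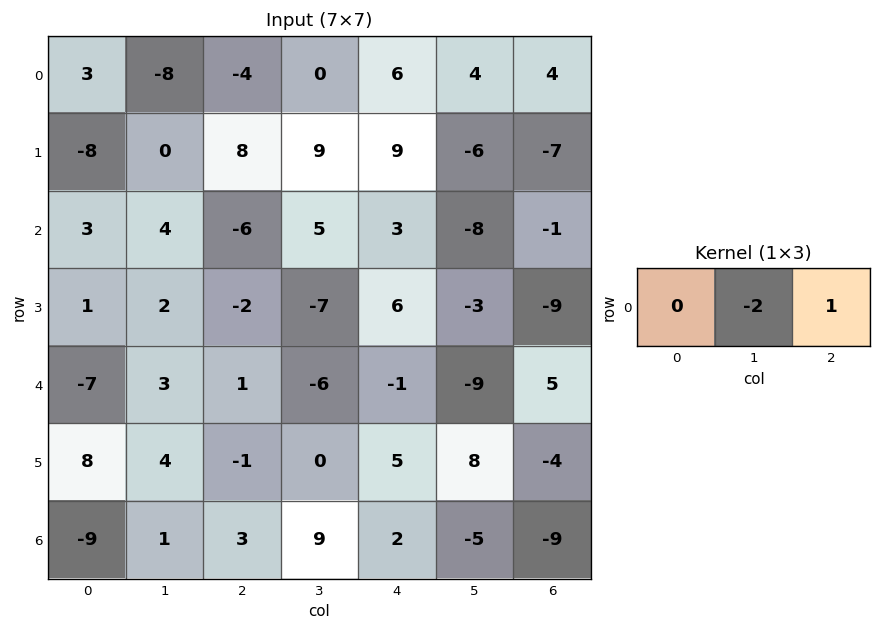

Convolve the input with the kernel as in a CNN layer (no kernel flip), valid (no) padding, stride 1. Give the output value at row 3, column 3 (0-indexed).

The receptive field on the input at this output position is [-7 6 -3]. Elementwise product with the kernel and sum: 6·-2 + -3·1.

-15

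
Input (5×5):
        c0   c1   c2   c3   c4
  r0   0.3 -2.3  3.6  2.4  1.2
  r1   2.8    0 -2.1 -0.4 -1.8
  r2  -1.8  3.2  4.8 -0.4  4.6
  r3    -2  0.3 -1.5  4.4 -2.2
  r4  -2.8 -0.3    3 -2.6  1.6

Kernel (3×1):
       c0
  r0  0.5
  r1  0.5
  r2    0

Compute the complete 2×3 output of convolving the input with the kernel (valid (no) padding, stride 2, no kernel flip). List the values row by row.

Output[0,0]: The receptive field on the input at this output position is [0.3 / 2.8 / -1.8]. Elementwise product with the kernel and sum: 0.3·0.5 + 2.8·0.5.

1.55 0.75 -0.3
-1.9 1.65 1.2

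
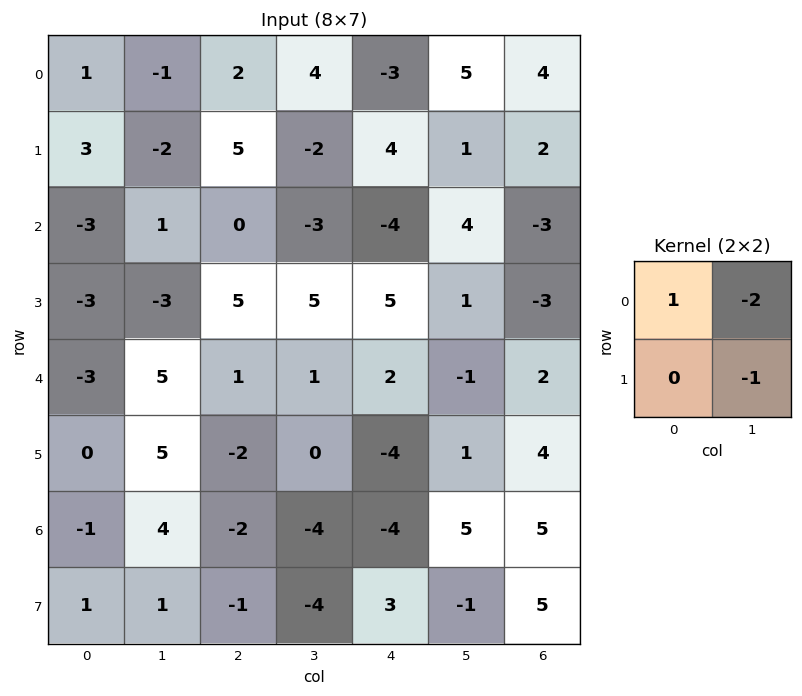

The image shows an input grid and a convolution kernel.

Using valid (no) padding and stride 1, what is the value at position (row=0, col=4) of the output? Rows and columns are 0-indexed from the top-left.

-14

The receptive field on the input at this output position is [-3 5 / 4 1]. Elementwise product with the kernel and sum: -3·1 + 5·-2 + 1·-1.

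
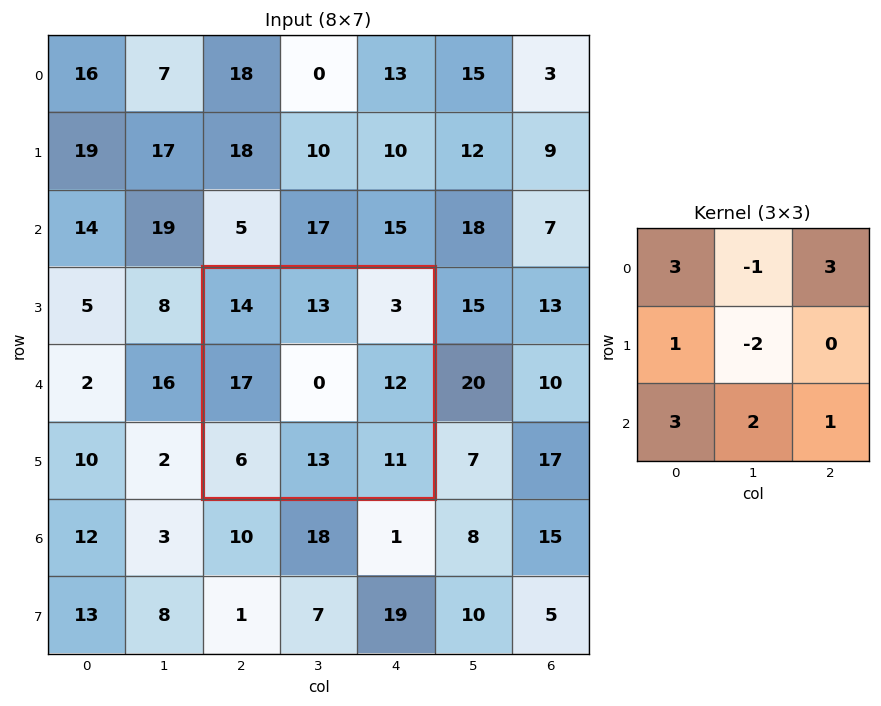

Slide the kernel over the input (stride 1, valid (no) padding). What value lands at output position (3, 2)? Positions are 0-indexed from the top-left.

110

The receptive field on the input at this output position is [14 13 3 / 17 0 12 / 6 13 11]. Elementwise product with the kernel and sum: 14·3 + 13·-1 + 3·3 + 17·1 + 0·-2 + 6·3 + 13·2 + 11·1.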